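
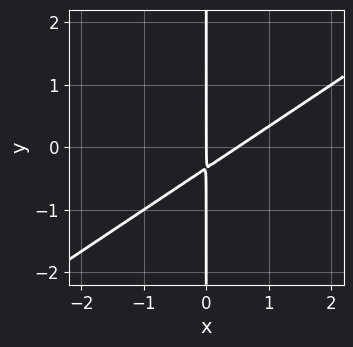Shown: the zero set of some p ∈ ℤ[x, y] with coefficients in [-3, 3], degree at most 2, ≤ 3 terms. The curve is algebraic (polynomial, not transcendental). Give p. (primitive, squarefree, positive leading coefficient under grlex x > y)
2*x^2 - 3*x*y - x

First, deg p = 2. No degree-1 curve has this shape.
Then, from the visible intercepts: it meets the x-axis at x = 0 (among the integer gridlines); every point of the y-axis in the box is on the curve.
Finally, assembling these constraints gives the stated polynomial.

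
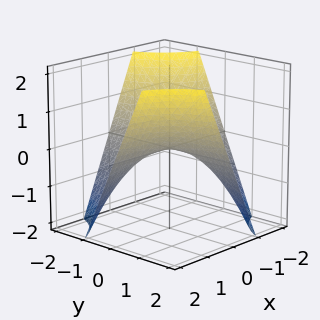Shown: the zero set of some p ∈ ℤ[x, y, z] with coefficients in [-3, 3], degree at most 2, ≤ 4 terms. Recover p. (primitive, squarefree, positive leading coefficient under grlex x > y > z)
x*y - z

1. deg p = 2. A saddle surface; a quadric.
2. From the axis intercepts and sections: the visible x-axis segment lies entirely on the surface; it meets the z-axis at z = 0 (among the integer gridlines); the visible y-axis segment lies entirely on the surface.
3. Matching integer coefficients to the picture gives p.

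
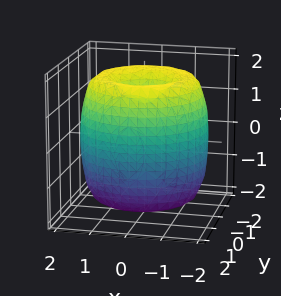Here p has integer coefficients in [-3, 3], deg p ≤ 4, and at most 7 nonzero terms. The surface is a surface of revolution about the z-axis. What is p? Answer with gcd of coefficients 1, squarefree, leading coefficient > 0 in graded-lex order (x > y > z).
(a) The degree is 4 — no degree-3 surface has this shape.
(b) Symmetry: the z-axis is an axis of rotation, so x and y enter only as x² + y².
(c) Checking where it meets the axes: the z-axis gridline crossings are at z ∈ {-1, 1}; a circular section at z = -1 has radius between 1 and 2.
(d) Matching integer coefficients to the picture gives p.

x^4 + 2*x^2*y^2 + y^4 - 3*x^2 - 3*y^2 + z^2 - 1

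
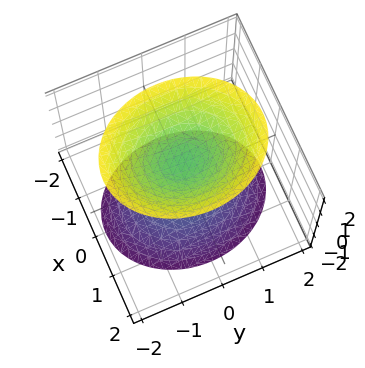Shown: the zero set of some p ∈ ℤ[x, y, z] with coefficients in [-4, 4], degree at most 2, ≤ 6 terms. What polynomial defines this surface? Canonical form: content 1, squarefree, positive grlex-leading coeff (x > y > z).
First, there are 2 components.
Next, degree: two sheets facing apart; a quadric, so deg p = 2.
Then, symmetries: mirror symmetry z ↦ −z ⇒ only even powers of z; the y ↦ −y reflection is a symmetry, so y appears only in even powers; it's symmetric under x → −x, forcing even powers of x.
Next, observable constraints: it misses every integer gridline on the x-axis; it misses every integer gridline on the y-axis; the z-axis gridline crossings are at z ∈ {-1, 1}.
Finally, these observations pin down the coefficients.

3*x^2 + 2*y^2 - 2*z^2 + 2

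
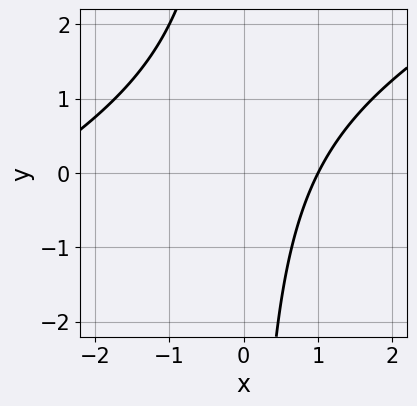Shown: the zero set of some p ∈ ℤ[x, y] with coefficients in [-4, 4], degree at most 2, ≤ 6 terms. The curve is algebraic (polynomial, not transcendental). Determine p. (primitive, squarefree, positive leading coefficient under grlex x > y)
x^2 - 2*x*y + 2*x - 3

Degree: the shape is more complex than any degree-1 curve, so deg p = 2.
From the axis intercepts and sections: it misses every integer gridline on the y-axis; one x-axis crossing is at x = 1.
The integer polynomial consistent with all of this is the stated p.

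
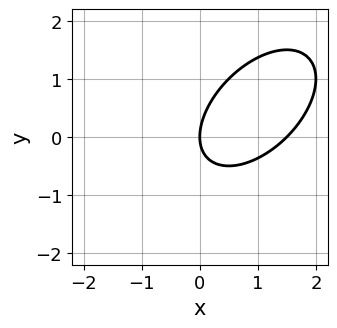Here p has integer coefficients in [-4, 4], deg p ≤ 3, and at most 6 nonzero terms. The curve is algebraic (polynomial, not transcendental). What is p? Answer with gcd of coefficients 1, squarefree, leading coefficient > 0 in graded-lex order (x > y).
(a) The degree is 2 — no degree-1 curve has this shape.
(b) Reading off the gridlines: it crosses the x-axis at the gridline x = 0; it crosses the y-axis at the gridline y = 0.
(c) Together with the visible shape, these determine p as stated.

2*x^2 - 2*x*y + 2*y^2 - 3*x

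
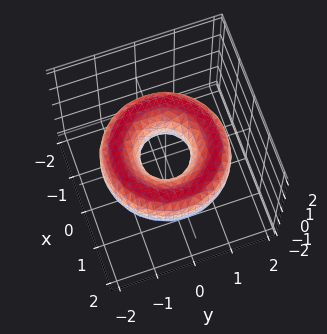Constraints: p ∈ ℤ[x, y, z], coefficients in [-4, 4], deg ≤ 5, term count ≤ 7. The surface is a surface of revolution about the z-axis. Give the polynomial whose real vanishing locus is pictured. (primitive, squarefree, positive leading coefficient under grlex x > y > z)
(a) The degree is 4 — a generic line meets the surface in up to 4 points.
(b) Symmetries: rotational symmetry about the z-axis ⇒ p depends on x, y only through x² + y².
(c) From the visible intercepts: a circular section at z = 0 has radius between 0 and 1; no z-intercept at any integer in the box.
(d) The integer polynomial consistent with all of this is the stated p.

x^4 + 2*x^2*y^2 + y^4 - 3*x^2 - 3*y^2 + 3*z^2 + 1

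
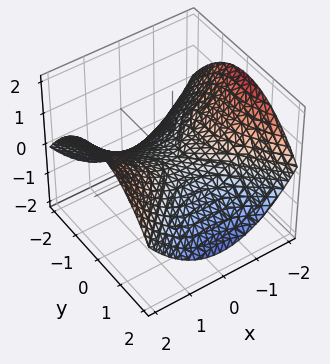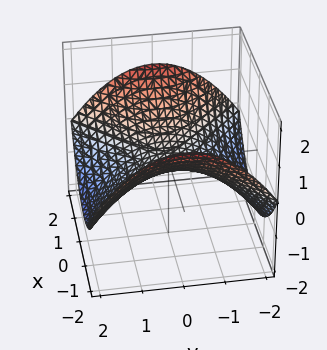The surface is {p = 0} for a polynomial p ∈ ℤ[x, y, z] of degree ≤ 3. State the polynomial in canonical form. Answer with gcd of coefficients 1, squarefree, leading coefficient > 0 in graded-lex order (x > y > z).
The degree is 2 — a saddle surface; a quadric.
Symmetries: the x ↦ −x reflection is a symmetry, so x appears only in even powers; the y ↦ −y reflection is a symmetry, so y appears only in even powers.
Against the integer gridlines: it meets the y-axis at y = 0 (among the integer gridlines); it crosses the x-axis at the gridline x = 0; it meets the z-axis at z = 0 (among the integer gridlines).
The integer polynomial consistent with all of this is the stated p.

x^2 - y^2 - 3*z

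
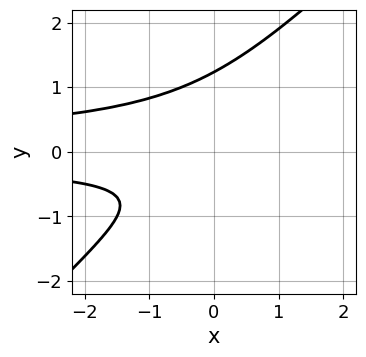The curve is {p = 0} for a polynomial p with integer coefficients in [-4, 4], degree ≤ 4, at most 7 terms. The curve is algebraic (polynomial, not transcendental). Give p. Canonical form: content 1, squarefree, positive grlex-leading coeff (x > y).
2*x*y^2 - 2*y^3 + y^2 + y + 1

1. The degree is 3 — a generic line meets the curve in up to 3 points.
2. From the visible intercepts: no x-intercept at any integer in the box.
3. These observations pin down the coefficients.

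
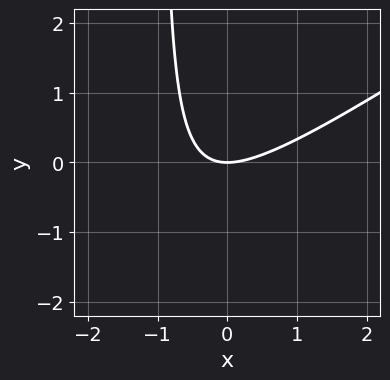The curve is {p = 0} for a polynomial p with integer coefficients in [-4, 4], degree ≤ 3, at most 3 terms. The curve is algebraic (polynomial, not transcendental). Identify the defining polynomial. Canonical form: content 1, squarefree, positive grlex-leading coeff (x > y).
(a) deg p = 2.
(b) From the visible intercepts: one y-axis crossing is at y = 0; one x-axis crossing is at x = 0.
(c) These observations pin down the coefficients.

2*x^2 - 3*x*y - 3*y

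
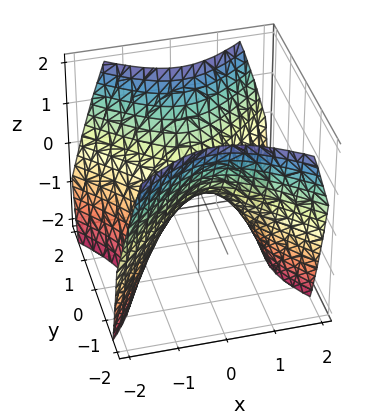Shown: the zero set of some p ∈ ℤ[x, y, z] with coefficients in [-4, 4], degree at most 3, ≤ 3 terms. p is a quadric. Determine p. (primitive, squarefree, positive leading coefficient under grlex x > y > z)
(a) deg p = 2. A hyperbolic paraboloid; a quadric.
(b) Symmetries: the y ↦ −y reflection is a symmetry, so y appears only in even powers; it's symmetric under x → −x, forcing even powers of x.
(c) Observable constraints: it crosses the x-axis at the gridline x = 0; it meets the y-axis at y = 0 (among the integer gridlines).
(d) These observations pin down the coefficients.

x^2 - y^2 + z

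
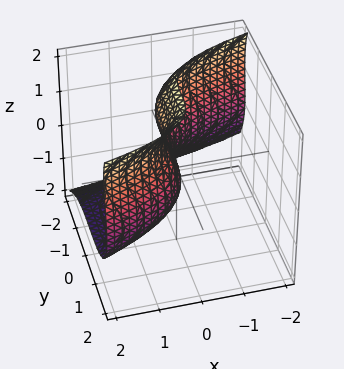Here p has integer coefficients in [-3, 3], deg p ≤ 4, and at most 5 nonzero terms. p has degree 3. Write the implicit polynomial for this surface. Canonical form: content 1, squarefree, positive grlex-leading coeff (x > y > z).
y^3 - z^3 + 2*z^2 - 3*x

The degree is 3 — no degree-2 surface has this shape.
From the axis intercepts and sections: the z-axis gridline crossings are at z ∈ {0, 2}; one x-axis crossing is at x = 0; it crosses the y-axis at the gridline y = 0.
Assembling these constraints gives the stated polynomial.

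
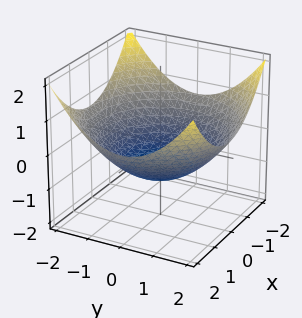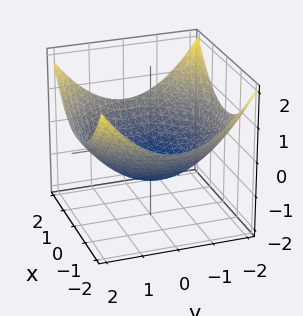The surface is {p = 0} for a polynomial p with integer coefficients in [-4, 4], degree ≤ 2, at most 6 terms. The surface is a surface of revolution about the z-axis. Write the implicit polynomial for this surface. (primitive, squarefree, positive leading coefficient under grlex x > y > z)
x^2 + y^2 - 3*z - 3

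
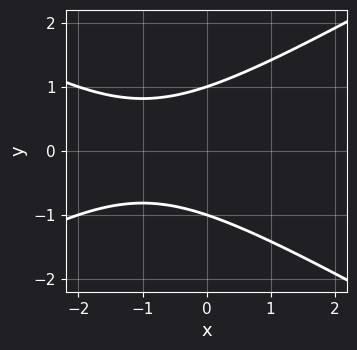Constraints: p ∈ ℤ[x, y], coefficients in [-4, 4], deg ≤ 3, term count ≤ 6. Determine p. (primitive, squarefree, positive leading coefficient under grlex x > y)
x^2 - 3*y^2 + 2*x + 3

1. The degree is 2 — the shape is more complex than any degree-1 curve.
2. Symmetries: mirror symmetry y ↦ −y ⇒ only even powers of y.
3. From the visible intercepts: the y-axis gridline crossings are at y ∈ {-1, 1}; no x-intercept at any integer in the box.
4. Fitting integer coefficients to these (and the overall shape) gives p.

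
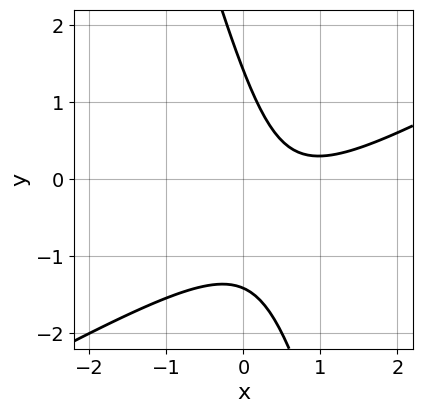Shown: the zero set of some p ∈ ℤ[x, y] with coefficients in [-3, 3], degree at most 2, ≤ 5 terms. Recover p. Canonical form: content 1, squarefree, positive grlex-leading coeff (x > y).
First, deg p = 2.
Then, checking where it meets the axes: the curve avoids every integer x-axis point in the box.
Finally, the integer polynomial consistent with all of this is the stated p.

2*x^2 - 3*x*y - y^2 - 3*x + 2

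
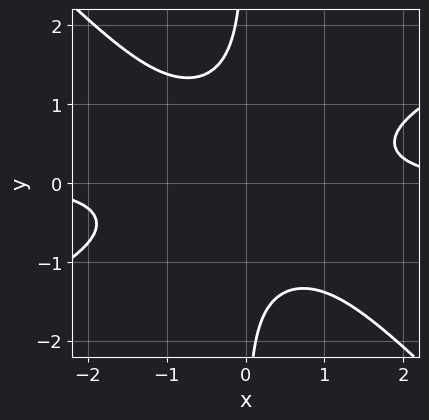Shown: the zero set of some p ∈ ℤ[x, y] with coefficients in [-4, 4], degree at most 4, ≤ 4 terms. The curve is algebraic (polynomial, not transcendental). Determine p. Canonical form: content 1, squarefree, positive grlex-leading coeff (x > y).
x^3*y - x^2*y^2 - 2*x*y^3 - 2

First, the degree is 4 — a generic line meets the curve in up to 4 points.
Then, reading off the gridlines: no y-intercept at any integer in the box; the curve avoids every integer x-axis point in the box.
Finally, the integer polynomial consistent with all of this is the stated p.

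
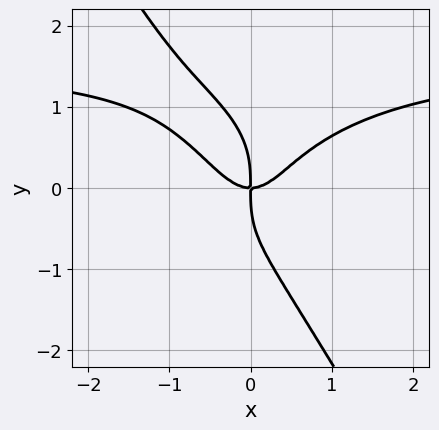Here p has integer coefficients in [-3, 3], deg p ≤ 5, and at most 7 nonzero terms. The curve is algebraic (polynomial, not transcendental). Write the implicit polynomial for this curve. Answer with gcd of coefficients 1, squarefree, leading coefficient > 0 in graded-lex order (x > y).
1. deg p = 4. A generic line meets the curve in up to 4 points.
2. From the axis intercepts and sections: it crosses the x-axis at the gridline x = 0; it meets the y-axis at y = 0 (among the integer gridlines).
3. Assembling these constraints gives the stated polynomial.

2*x^3*y + x*y^3 + y^4 - 3*x^3 + 2*x*y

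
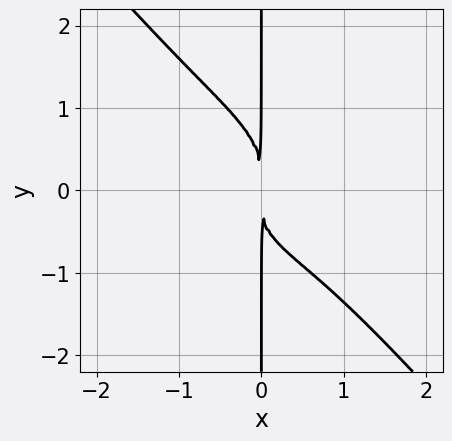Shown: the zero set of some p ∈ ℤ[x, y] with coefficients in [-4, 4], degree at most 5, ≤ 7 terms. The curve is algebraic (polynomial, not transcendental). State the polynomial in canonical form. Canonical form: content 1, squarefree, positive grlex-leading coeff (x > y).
2*x^4 - x^3*y + 2*x*y^3 + x^2*y + 3*x^2

(a) The degree is 4 — a generic line meets the curve in up to 4 points.
(b) Checking where it meets the axes: the visible y-axis segment lies entirely on the curve.
(c) These observations pin down the coefficients.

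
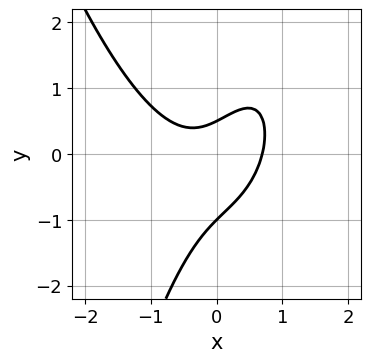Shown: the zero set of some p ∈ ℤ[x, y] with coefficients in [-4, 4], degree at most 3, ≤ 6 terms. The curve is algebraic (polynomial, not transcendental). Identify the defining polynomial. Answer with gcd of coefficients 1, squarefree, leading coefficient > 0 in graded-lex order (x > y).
3*x^3 - 3*x*y + 2*y^2 + y - 1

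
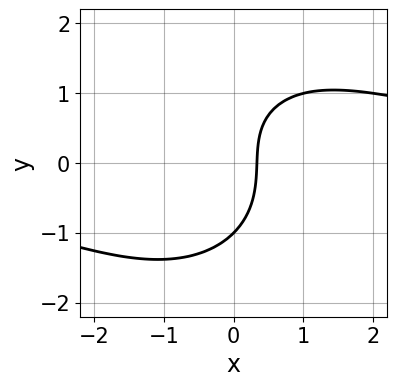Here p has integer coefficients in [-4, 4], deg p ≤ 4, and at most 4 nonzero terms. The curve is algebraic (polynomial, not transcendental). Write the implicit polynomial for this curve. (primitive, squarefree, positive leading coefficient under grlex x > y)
(a) Degree: the shape is more complex than any degree-2 curve, so deg p = 3.
(b) From the axis intercepts and sections: it meets the y-axis at y = -1 (among the integer gridlines).
(c) Together with the visible shape, these determine p as stated.

x^2*y + y^3 - 3*x + 1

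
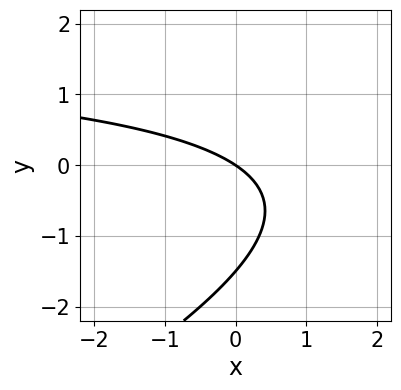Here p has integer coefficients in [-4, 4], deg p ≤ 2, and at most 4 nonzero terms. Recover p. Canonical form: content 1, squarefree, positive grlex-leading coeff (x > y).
(a) The degree is 2 — the shape is more complex than any degree-1 curve.
(b) Checking where it meets the axes: it meets the x-axis at x = 0 (among the integer gridlines); it crosses the y-axis at the gridline y = 0.
(c) Solving for integer coefficients yields p as stated.

x*y - 2*y^2 - 2*x - 3*y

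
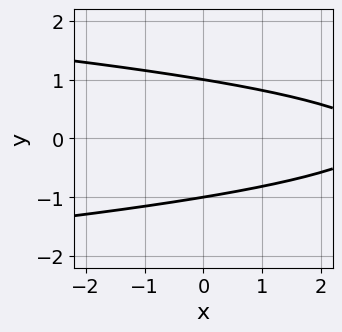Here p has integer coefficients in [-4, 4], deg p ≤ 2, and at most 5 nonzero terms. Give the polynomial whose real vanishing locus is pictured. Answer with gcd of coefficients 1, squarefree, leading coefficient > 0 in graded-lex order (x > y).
1. Degree: a generic line meets the curve in up to 2 points, so deg p = 2.
2. Symmetries: mirror symmetry y ↦ −y ⇒ only even powers of y.
3. Observable constraints: among the integer gridlines, it crosses the y-axis at y ∈ {-1, 1}; the curve avoids every integer x-axis point in the box.
4. Fitting integer coefficients to these (and the overall shape) gives p.

3*y^2 + x - 3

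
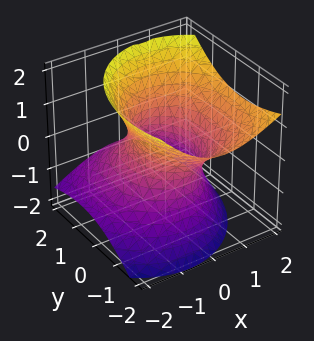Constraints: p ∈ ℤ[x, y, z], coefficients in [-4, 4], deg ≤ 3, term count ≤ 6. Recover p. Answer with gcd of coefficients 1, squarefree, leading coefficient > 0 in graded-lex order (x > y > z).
Degree: a generic line meets the surface in up to 2 points, so deg p = 2.
Reading off the gridlines: among the integer gridlines, it crosses the x-axis at x ∈ {-1, 1}; the surface avoids every integer z-axis point in the box.
Together with the visible shape, these determine p as stated.

3*x^2 - 2*x*z + 2*y^2 + 2*y*z - 3*z^2 - 3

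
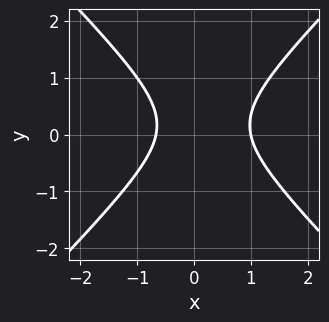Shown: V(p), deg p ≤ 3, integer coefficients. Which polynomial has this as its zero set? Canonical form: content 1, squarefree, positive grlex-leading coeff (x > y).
The degree is 2 — the shape is more complex than any degree-1 curve.
Observable constraints: it meets the x-axis at x = 1 (among the integer gridlines); the curve avoids every integer y-axis point in the box.
Matching integer coefficients to the picture gives p.

3*x^2 - 3*y^2 - x + y - 2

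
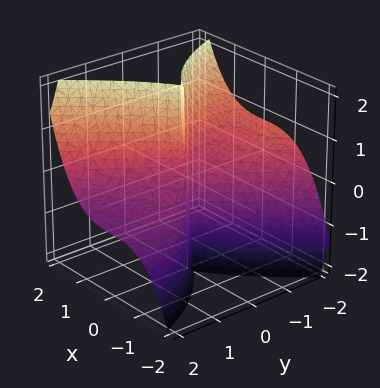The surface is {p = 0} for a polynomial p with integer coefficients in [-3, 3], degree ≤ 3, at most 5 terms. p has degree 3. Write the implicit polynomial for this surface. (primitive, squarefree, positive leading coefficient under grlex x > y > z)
3*x^3 - y^3 - 3*y^2*z

First, the degree is 3 — no degree-2 surface has this shape.
Next, observable constraints: one x-axis crossing is at x = 0; every point of the z-axis in the box is on the surface.
Finally, solving for integer coefficients yields p as stated.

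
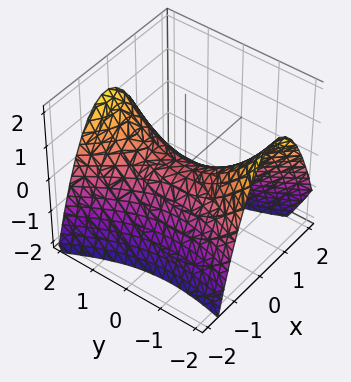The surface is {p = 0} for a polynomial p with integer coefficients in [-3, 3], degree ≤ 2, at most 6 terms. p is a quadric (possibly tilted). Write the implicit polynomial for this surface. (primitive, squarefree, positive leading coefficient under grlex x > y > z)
First, degree: a generic line meets the surface in up to 2 points, so deg p = 2.
Next, observable constraints: one z-axis crossing is at z = 0; it meets the x-axis at x = 0 (among the integer gridlines).
Finally, these observations pin down the coefficients.

3*x^2 + x*y - y^2 + 3*z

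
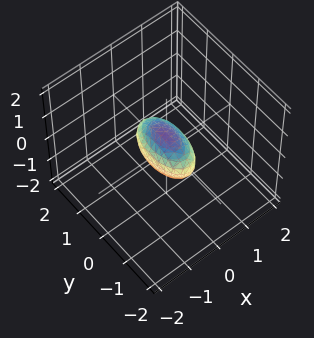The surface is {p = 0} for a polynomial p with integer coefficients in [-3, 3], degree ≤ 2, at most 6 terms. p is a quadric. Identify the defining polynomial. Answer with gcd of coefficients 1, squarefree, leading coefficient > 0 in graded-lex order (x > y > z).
3*x^2 + y^2 + 2*z^2 - 1

First, deg p = 2.
Next, symmetries: mirror symmetry y ↦ −y ⇒ only even powers of y; it's symmetric under z → −z, forcing even powers of z; it's symmetric under x → −x, forcing even powers of x.
Then, observable constraints: the y-axis gridline crossings are at y ∈ {-1, 1}.
Finally, putting this together gives p.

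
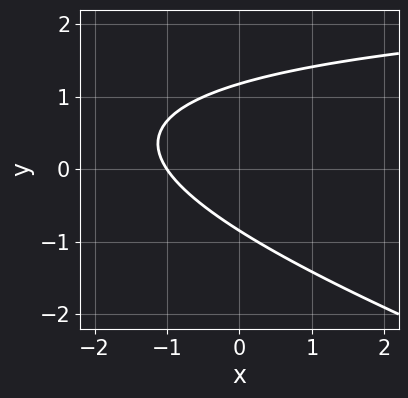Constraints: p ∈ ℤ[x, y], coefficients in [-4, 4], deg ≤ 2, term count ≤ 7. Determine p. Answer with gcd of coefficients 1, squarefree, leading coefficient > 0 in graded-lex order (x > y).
deg p = 2. No degree-1 curve has this shape.
From the axis intercepts and sections: it crosses the x-axis at the gridline x = -1.
The integer polynomial consistent with all of this is the stated p.

x*y + 3*y^2 - 3*x - y - 3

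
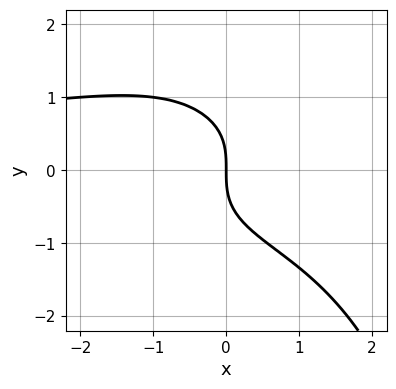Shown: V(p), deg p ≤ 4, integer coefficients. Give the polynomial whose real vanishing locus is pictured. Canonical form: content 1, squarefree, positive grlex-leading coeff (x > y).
1. deg p = 4. A generic line meets the curve in up to 4 points.
2. Observable constraints: it crosses the y-axis at the gridline y = 0; it meets the x-axis at x = 0 (among the integer gridlines).
3. The integer polynomial consistent with all of this is the stated p.

x^2*y^2 + 2*y^3 + 3*x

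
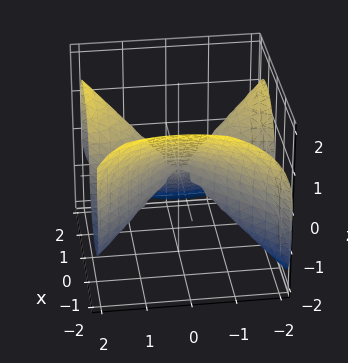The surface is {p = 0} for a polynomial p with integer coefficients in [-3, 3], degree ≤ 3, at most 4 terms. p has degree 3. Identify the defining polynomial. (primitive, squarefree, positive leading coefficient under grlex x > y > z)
3*x^3 - 3*x*y^2 - y*z^2 + 3*z^3

1. Degree: the shape is more complex than any degree-2 surface, so deg p = 3.
2. Checking where it meets the axes: the visible y-axis segment lies entirely on the surface; one z-axis crossing is at z = 0; one x-axis crossing is at x = 0.
3. Solving for integer coefficients yields p as stated.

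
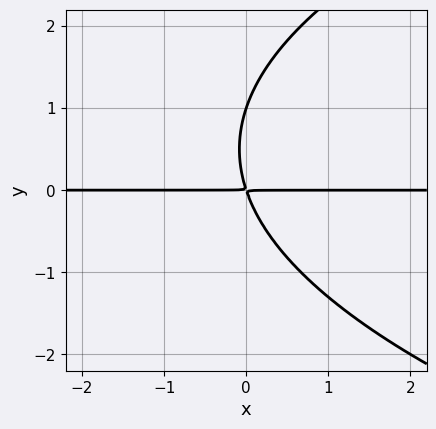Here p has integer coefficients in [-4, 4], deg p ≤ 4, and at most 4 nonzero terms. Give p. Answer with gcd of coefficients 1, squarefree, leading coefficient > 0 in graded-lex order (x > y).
y^3 - 3*x*y - y^2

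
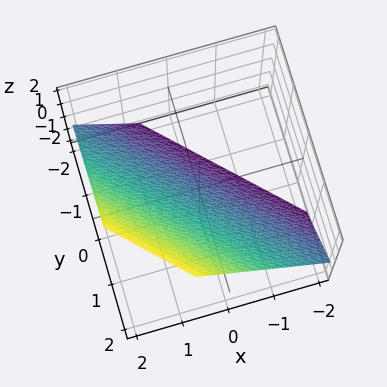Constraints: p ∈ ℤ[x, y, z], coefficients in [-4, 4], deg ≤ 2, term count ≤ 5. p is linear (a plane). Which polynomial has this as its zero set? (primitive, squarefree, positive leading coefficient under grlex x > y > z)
Degree: every cross-section is a straight line — this is a plane, so deg p = 1.
The integer polynomial consistent with all of this is the stated p.

3*x + 3*y - 3*z - 2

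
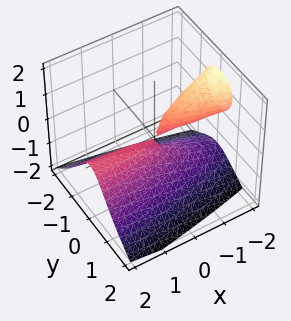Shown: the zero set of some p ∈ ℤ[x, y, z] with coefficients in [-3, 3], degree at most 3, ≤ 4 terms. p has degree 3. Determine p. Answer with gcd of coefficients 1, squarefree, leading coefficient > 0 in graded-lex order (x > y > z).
z^3 + x*z + 3*y^2

First, there are 2 components. Treating them together as one polynomial.
Then, deg p = 3. A generic line meets the surface in up to 3 points.
Then, from the axis intercepts and sections: it meets the y-axis at y = 0 (among the integer gridlines); it meets the z-axis at z = 0 (among the integer gridlines); every point of the x-axis in the box is on the surface.
Finally, assembling these constraints gives the stated polynomial.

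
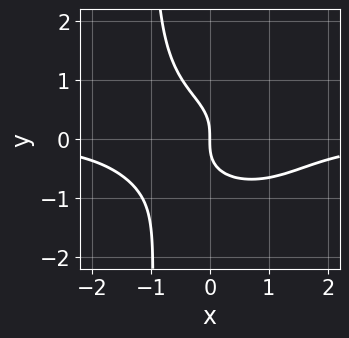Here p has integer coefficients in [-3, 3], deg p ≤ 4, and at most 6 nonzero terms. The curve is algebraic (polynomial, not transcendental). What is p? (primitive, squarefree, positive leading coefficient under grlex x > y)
2*x^3*y + 3*x*y^3 + 3*y^3 + 3*x

The degree is 4 — a generic line meets the curve in up to 4 points.
From the visible intercepts: one y-axis crossing is at y = 0; one x-axis crossing is at x = 0.
Together with the visible shape, these determine p as stated.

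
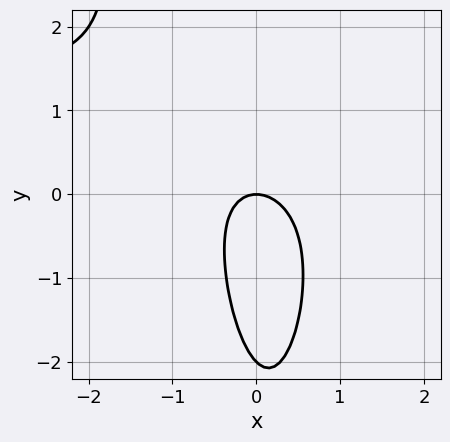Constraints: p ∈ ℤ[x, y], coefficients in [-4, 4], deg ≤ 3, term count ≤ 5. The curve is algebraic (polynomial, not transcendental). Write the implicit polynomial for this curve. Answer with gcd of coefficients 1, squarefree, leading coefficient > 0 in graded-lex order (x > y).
1. deg p = 3. The shape is more complex than any degree-2 curve.
2. From the axis intercepts and sections: it meets the x-axis at x = 0 (among the integer gridlines); the y-axis gridline crossings are at y ∈ {-2, 0}.
3. Solving for integer coefficients yields p as stated.

2*x^2*y - 3*x^2 - x*y - y^2 - 2*y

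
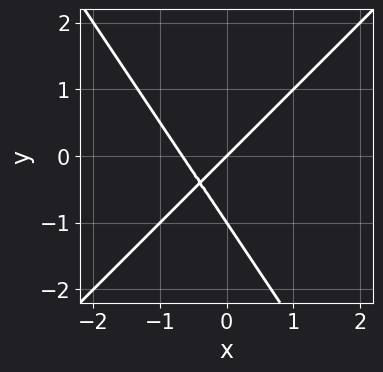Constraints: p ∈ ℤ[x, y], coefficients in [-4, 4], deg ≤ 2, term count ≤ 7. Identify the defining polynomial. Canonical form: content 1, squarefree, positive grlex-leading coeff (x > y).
3*x^2 - x*y - 2*y^2 + 2*x - 2*y

1. Degree: the shape is more complex than any degree-1 curve, so deg p = 2.
2. Reading off the gridlines: it crosses the x-axis at the gridline x = 0; among the integer gridlines, it crosses the y-axis at y ∈ {-1, 0}.
3. These observations pin down the coefficients.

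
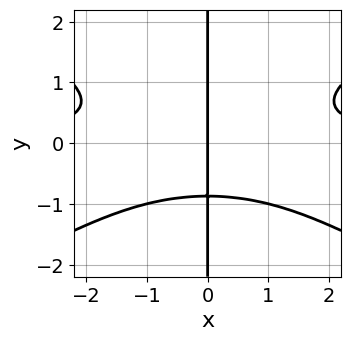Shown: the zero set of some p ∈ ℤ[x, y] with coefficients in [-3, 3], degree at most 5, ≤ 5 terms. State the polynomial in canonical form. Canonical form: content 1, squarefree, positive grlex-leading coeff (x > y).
x^3*y - 3*x*y^3 - 2*x

First, deg p = 4.
Next, from the axis intercepts and sections: every point of the y-axis in the box is on the curve; one x-axis crossing is at x = 0.
Finally, assembling these constraints gives the stated polynomial.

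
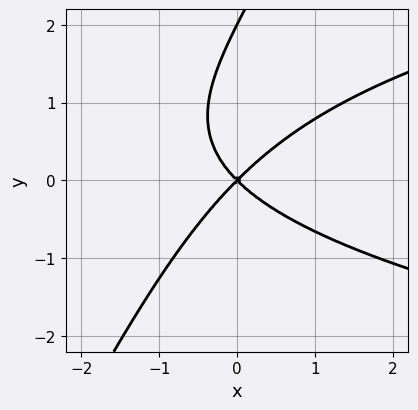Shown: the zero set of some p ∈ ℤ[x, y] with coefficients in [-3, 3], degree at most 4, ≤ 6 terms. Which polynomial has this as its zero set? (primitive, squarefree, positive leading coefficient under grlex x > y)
1. Degree: no degree-2 curve has this shape, so deg p = 3.
2. Against the integer gridlines: among the integer gridlines, it crosses the y-axis at y ∈ {0, 2}; it meets the x-axis at x = 0 (among the integer gridlines).
3. Fitting integer coefficients to these (and the overall shape) gives p.

2*x*y^2 - y^3 - 2*x^2 + 2*y^2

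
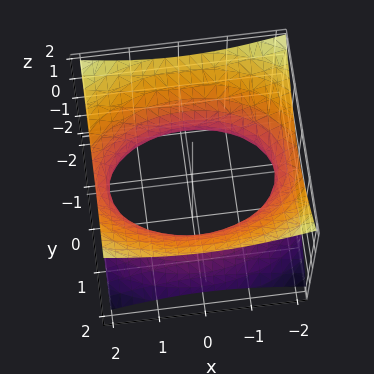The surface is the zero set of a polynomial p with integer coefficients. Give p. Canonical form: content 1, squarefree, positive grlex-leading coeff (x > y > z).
x^2 + 2*y^2 - 3*z^2 - 3

The degree is 2 — an hourglass — one-sheet hyperboloid; a quadric.
Symmetries: the y ↦ −y reflection is a symmetry, so y appears only in even powers; the x ↦ −x reflection is a symmetry, so x appears only in even powers; the z ↦ −z reflection is a symmetry, so z appears only in even powers.
From the visible intercepts: it misses every integer gridline on the z-axis.
These observations pin down the coefficients.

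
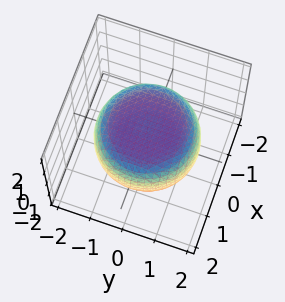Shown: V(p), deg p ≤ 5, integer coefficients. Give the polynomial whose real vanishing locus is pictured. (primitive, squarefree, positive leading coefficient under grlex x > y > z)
1. The degree is 4 — the shape is more complex than any degree-3 surface.
2. Symmetries: every cross-section ⟂ z is a circle, so x, y appear only via x² + y².
3. Against the integer gridlines: the z-axis gridline crossings are at z ∈ {-1, 1}; a circular section at z = 0 has radius between 1 and 2.
4. Matching integer coefficients to the picture gives p.

x^4 + 2*x^2*y^2 + y^4 - x^2 - y^2 + 3*z^2 - 3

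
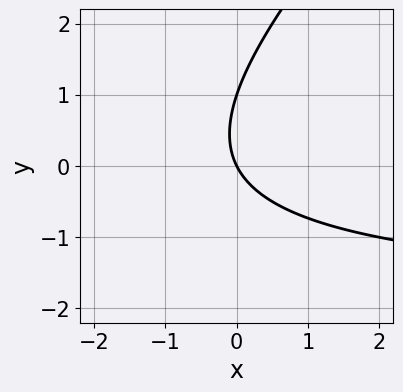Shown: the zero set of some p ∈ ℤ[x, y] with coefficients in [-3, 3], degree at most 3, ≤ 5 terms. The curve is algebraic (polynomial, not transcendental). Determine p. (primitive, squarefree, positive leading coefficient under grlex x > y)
First, the degree is 2 — a generic line meets the curve in up to 2 points.
Next, checking where it meets the axes: among the integer gridlines, it crosses the y-axis at y ∈ {0, 1}; it meets the x-axis at x = 0 (among the integer gridlines).
Finally, solving for integer coefficients yields p as stated.

x*y - y^2 + 2*x + y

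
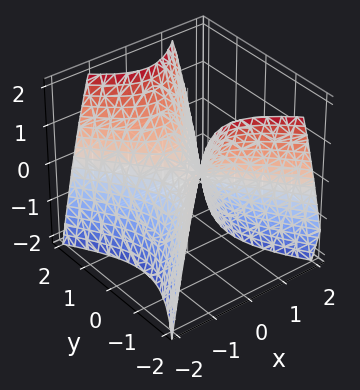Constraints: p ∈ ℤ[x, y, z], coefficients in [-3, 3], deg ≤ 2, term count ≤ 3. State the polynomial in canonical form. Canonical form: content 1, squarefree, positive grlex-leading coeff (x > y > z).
3*x^2 - 2*y^2 + 2*z

1. The degree is 2 — a hyperbolic paraboloid; a quadric.
2. Symmetries: mirror symmetry x ↦ −x ⇒ only even powers of x; it's symmetric under y → −y, forcing even powers of y.
3. From the axis intercepts and sections: it meets the z-axis at z = 0 (among the integer gridlines); it crosses the y-axis at the gridline y = 0; one x-axis crossing is at x = 0.
4. Together with the visible shape, these determine p as stated.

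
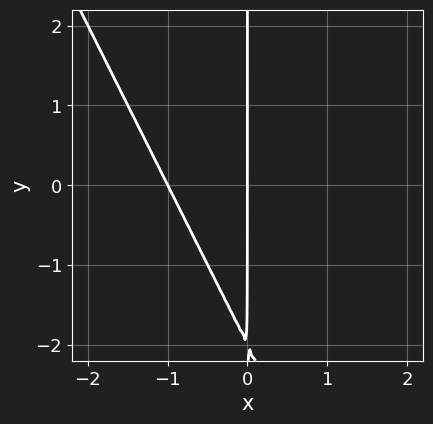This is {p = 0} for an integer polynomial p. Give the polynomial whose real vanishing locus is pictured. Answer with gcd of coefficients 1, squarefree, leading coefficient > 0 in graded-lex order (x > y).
2*x^2 + x*y + 2*x

1. deg p = 2. No degree-1 curve has this shape.
2. Observable constraints: among the integer gridlines, it crosses the x-axis at x ∈ {-1, 0}; every point of the y-axis in the box is on the curve.
3. Putting this together gives p.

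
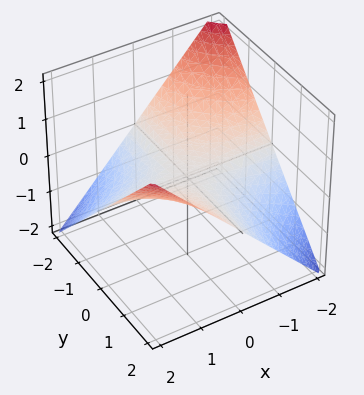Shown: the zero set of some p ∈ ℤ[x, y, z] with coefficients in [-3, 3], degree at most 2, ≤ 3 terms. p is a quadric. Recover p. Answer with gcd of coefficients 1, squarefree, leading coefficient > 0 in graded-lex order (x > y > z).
(a) The degree is 2 — a hyperbolic paraboloid; a quadric.
(b) Reading off the gridlines: every point of the x-axis in the box is on the surface; every point of the y-axis in the box is on the surface; one z-axis crossing is at z = 0.
(c) Solving for integer coefficients yields p as stated.

x*y - 2*z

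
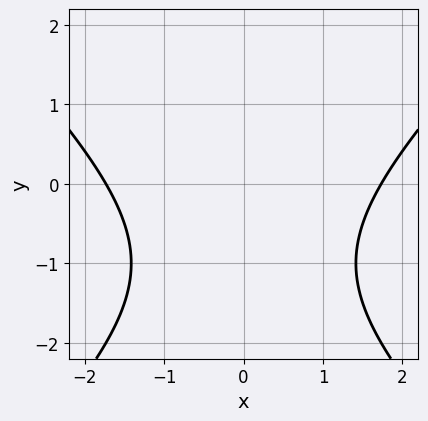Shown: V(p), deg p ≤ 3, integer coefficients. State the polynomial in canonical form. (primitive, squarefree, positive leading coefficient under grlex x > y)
x^2 - y^2 - 2*y - 3

(a) deg p = 2. The shape is more complex than any degree-1 curve.
(b) Symmetries: it's symmetric under x → −x, forcing even powers of x.
(c) Against the integer gridlines: no y-intercept at any integer in the box.
(d) These observations pin down the coefficients.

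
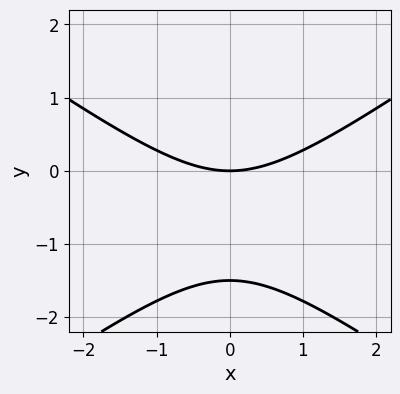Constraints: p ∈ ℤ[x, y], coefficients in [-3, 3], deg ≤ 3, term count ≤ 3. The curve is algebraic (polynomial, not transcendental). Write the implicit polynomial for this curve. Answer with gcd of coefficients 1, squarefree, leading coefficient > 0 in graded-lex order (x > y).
1. deg p = 2. A generic line meets the curve in up to 2 points.
2. Symmetries: the x ↦ −x reflection is a symmetry, so x appears only in even powers.
3. Checking where it meets the axes: one x-axis crossing is at x = 0; one y-axis crossing is at y = 0.
4. Together with the visible shape, these determine p as stated.

x^2 - 2*y^2 - 3*y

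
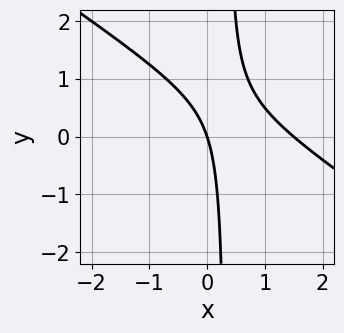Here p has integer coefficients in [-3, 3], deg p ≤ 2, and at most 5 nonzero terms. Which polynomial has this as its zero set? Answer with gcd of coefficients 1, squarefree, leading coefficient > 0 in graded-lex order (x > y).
(a) Degree: a generic line meets the curve in up to 2 points, so deg p = 2.
(b) From the axis intercepts and sections: it crosses the x-axis at the gridline x = 0; it crosses the y-axis at the gridline y = 0.
(c) Solving for integer coefficients yields p as stated.

2*x^2 + 3*x*y - 3*x - y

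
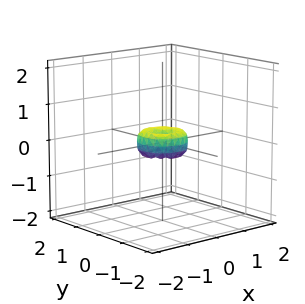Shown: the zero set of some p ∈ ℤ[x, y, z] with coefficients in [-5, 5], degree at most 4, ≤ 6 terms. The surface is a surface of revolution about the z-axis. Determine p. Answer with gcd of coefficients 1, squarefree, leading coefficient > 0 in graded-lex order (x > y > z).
2*x^4 + 4*x^2*y^2 + 2*y^4 - x^2 - y^2 + z^2

(a) Degree: a generic line meets the surface in up to 4 points, so deg p = 4.
(b) Symmetries: every cross-section ⟂ z is a circle, so x, y appear only via x² + y².
(c) Observable constraints: it meets the z-axis at z = 0 (among the integer gridlines); a circular section at z = 0 has radius between 0 and 1; it crosses the y-axis at the gridline y = 0; one x-axis crossing is at x = 0.
(d) These observations pin down the coefficients.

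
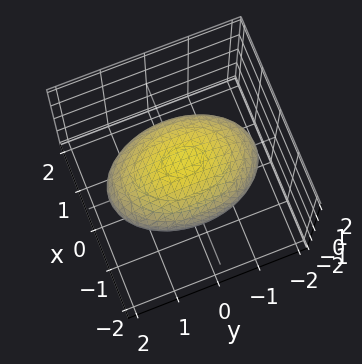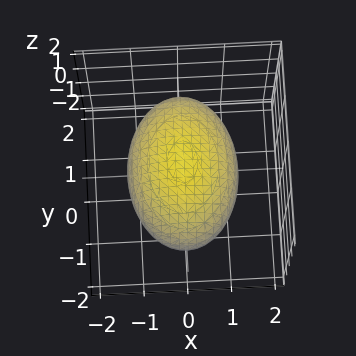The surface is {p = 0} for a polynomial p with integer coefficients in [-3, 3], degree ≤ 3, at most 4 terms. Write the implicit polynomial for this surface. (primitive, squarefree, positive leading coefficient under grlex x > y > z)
(a) deg p = 2. A closed, bounded, convex surface; a quadric.
(b) Symmetries: the x ↦ −x reflection is a symmetry, so x appears only in even powers; the y ↦ −y reflection is a symmetry, so y appears only in even powers; the z ↦ −z reflection is a symmetry, so z appears only in even powers.
(c) Observable constraints: the z-axis gridline crossings are at z ∈ {-1, 1}.
(d) These observations pin down the coefficients.

2*x^2 + y^2 + 3*z^2 - 3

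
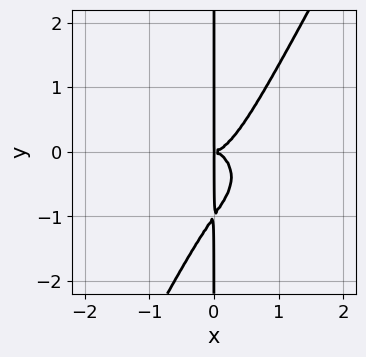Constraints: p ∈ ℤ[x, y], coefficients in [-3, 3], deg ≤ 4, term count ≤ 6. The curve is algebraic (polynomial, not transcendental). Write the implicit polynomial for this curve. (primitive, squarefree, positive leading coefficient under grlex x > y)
3*x^4 + 3*x^2*y^2 - 2*x*y^3 - 2*x*y^2

1. The degree is 4 — the shape is more complex than any degree-3 curve.
2. Observable constraints: the visible y-axis segment lies entirely on the curve.
3. Together with the visible shape, these determine p as stated.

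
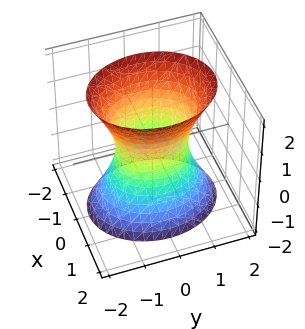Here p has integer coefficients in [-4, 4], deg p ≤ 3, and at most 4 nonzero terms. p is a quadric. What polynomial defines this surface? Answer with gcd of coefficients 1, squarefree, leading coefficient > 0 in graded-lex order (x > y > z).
3*x^2 + 2*y^2 - z^2 - 2

1. deg p = 2. An hourglass — one-sheet hyperboloid; a quadric.
2. Symmetries: mirror symmetry z ↦ −z ⇒ only even powers of z; the y ↦ −y reflection is a symmetry, so y appears only in even powers; it's symmetric under x → −x, forcing even powers of x.
3. From the axis intercepts and sections: no z-intercept at any integer in the box; the y-axis gridline crossings are at y ∈ {-1, 1}.
4. The integer polynomial consistent with all of this is the stated p.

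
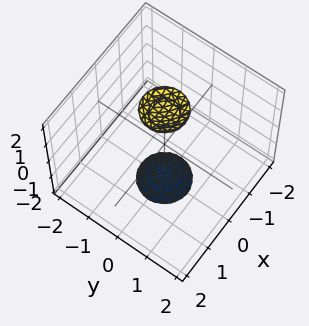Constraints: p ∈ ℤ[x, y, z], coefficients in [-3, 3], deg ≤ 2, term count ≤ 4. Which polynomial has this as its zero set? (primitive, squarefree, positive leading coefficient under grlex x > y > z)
3*x^2 + 3*y^2 - z^2 + 3

1. The picture has 2 separate pieces. Treating them together as one polynomial.
2. Degree: two sheets facing apart; a quadric, so deg p = 2.
3. Symmetries: it's symmetric under z → −z, forcing even powers of z; the z-axis is an axis of rotation, so x and y enter only as x² + y².
4. From the visible intercepts: it misses every integer gridline on the y-axis; it misses every integer gridline on the x-axis.
5. Matching integer coefficients to the picture gives p.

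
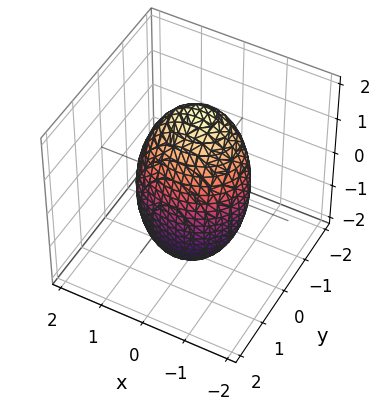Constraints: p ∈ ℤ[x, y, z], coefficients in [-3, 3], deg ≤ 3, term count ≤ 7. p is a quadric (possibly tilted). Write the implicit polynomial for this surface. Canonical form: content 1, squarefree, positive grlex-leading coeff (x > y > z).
(a) deg p = 2. No degree-1 surface has this shape.
(b) Reading off the gridlines: the y-axis gridline crossings are at y ∈ {-1, 1}.
(c) These observations pin down the coefficients.

2*x^2 + 3*y^2 + y*z + z^2 - 3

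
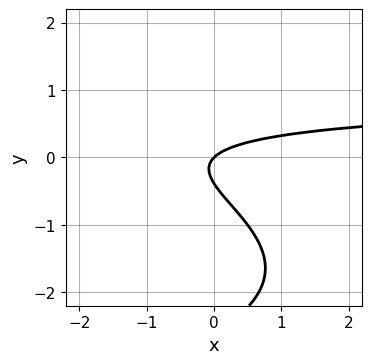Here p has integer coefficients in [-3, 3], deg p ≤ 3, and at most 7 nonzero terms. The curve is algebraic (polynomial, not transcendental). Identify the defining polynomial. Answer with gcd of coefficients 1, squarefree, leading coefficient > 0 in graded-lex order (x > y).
y^3 + x*y + 3*y^2 - x + y

1. The degree is 3 — a generic line meets the curve in up to 3 points.
2. Observable constraints: one x-axis crossing is at x = 0; one y-axis crossing is at y = 0.
3. Assembling these constraints gives the stated polynomial.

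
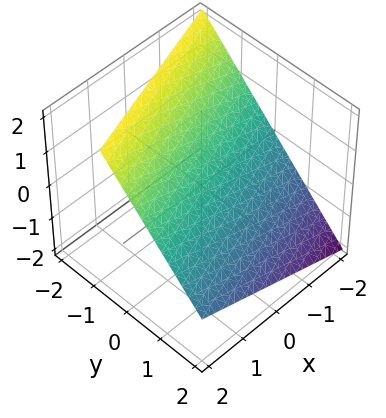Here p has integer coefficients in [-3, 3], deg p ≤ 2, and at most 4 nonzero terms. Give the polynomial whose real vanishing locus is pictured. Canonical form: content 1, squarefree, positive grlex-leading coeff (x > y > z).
x - 3*y - 3*z + 2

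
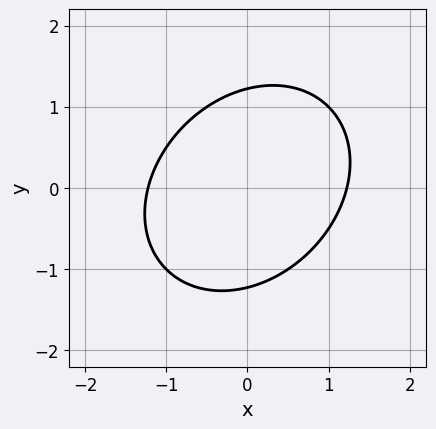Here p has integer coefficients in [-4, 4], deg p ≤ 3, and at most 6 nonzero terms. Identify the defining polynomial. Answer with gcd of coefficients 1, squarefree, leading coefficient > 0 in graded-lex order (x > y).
2*x^2 - x*y + 2*y^2 - 3

(a) deg p = 2. No degree-1 curve has this shape.
(b) Solving for integer coefficients yields p as stated.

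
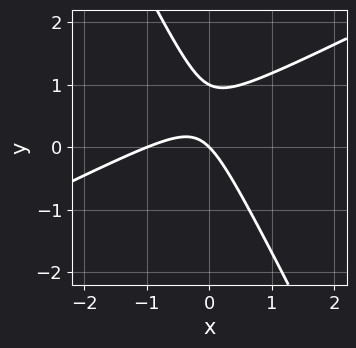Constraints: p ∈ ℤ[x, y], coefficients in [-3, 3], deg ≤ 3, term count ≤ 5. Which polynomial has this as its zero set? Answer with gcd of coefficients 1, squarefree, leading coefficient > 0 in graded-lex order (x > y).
2*x^2 - 3*x*y - 2*y^2 + 2*x + 2*y

1. The degree is 2 — a generic line meets the curve in up to 2 points.
2. Reading off the gridlines: the y-axis gridline crossings are at y ∈ {0, 1}; among the integer gridlines, it crosses the x-axis at x ∈ {-1, 0}.
3. Putting this together gives p.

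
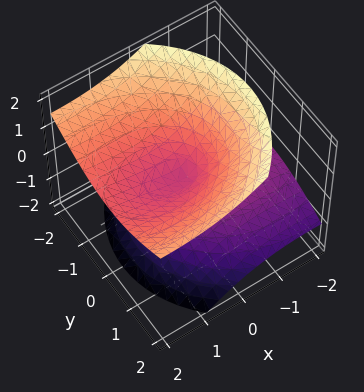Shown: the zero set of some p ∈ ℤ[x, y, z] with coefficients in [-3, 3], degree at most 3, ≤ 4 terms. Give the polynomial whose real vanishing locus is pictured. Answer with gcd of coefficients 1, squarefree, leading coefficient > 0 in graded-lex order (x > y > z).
x^2 - 3*x*z + 2*y^2 - 3*z^2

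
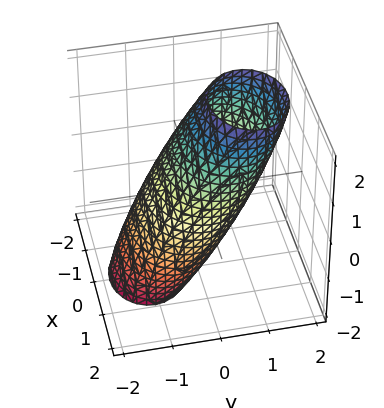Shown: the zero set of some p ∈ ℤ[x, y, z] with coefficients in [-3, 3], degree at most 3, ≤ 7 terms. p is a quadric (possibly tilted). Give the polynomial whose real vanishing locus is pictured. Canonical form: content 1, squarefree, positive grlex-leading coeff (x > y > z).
Degree: the shape is more complex than any degree-1 surface, so deg p = 2.
Against the integer gridlines: among the integer gridlines, it crosses the y-axis at y ∈ {-1, 1}.
Putting this together gives p.

2*x^2 + 3*y^2 - 3*y*z + z^2 - 3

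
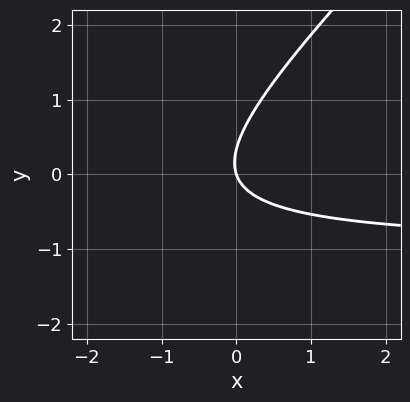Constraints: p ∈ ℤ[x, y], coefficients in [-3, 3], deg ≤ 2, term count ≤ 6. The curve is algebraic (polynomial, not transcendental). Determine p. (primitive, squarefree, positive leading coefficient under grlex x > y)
3*x*y - 3*y^2 + 3*x + y

Degree: no degree-1 curve has this shape, so deg p = 2.
Observable constraints: it crosses the y-axis at the gridline y = 0; one x-axis crossing is at x = 0.
Solving for integer coefficients yields p as stated.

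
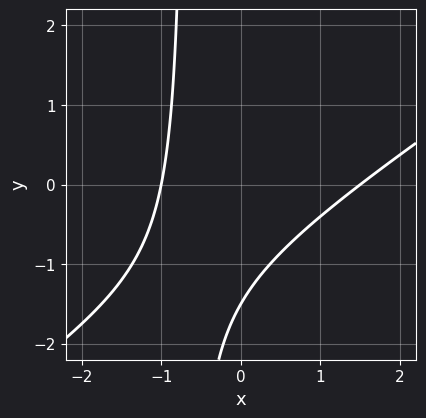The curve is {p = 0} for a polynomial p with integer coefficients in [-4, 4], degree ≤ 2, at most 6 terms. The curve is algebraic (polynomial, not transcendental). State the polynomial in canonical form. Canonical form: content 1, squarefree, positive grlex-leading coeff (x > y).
2*x^2 - 3*x*y - x - 2*y - 3

deg p = 2.
Against the integer gridlines: it crosses the x-axis at the gridline x = -1.
Together with the visible shape, these determine p as stated.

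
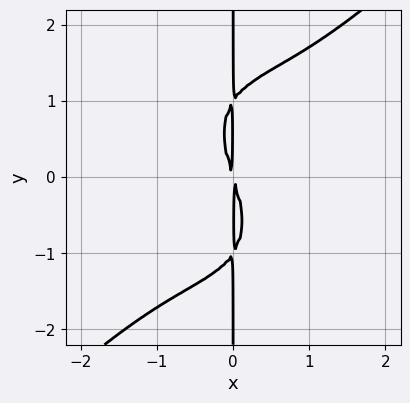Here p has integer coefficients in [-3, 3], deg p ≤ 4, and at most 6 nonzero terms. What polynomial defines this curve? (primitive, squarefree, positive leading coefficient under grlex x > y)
2*x^4 - x^3*y - x*y^3 + 3*x^2 + x*y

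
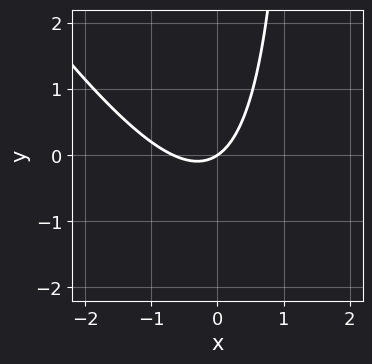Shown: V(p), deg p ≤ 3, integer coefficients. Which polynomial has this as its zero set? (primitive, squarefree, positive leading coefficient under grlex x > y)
3*x^2 + 2*x*y + 2*x - 3*y

Degree: no degree-1 curve has this shape, so deg p = 2.
Checking where it meets the axes: one y-axis crossing is at y = 0; it meets the x-axis at x = 0 (among the integer gridlines).
Together with the visible shape, these determine p as stated.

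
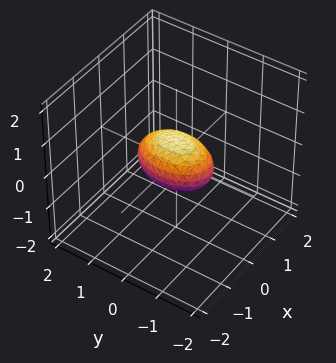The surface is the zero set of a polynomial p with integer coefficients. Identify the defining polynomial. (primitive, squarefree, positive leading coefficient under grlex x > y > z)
(a) The degree is 2 — bounded and convex; a quadric.
(b) Symmetries: it's symmetric under z → −z, forcing even powers of z; it's symmetric under y → −y, forcing even powers of y; the x ↦ −x reflection is a symmetry, so x appears only in even powers.
(c) Checking where it meets the axes: the y-axis gridline crossings are at y ∈ {-1, 1}.
(d) Matching integer coefficients to the picture gives p.

2*x^2 + y^2 + 2*z^2 - 1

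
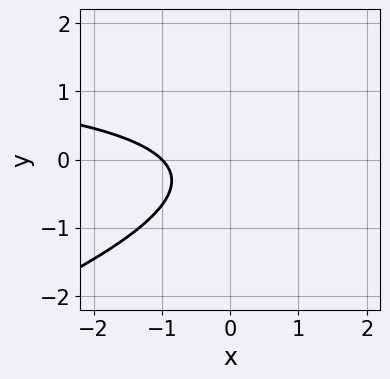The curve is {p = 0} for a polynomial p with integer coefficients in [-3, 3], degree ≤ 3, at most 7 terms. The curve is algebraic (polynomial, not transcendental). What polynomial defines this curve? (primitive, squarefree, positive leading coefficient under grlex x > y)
First, the degree is 2 — a generic line meets the curve in up to 2 points.
Next, from the visible intercepts: it meets the x-axis at x = -1 (among the integer gridlines); the curve avoids every integer y-axis point in the box.
Finally, together with the visible shape, these determine p as stated.

x*y - 3*y^2 - 2*x - y - 2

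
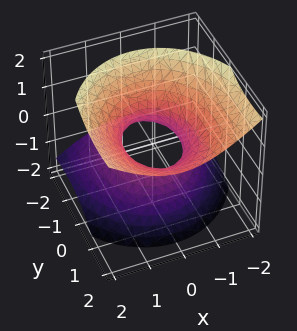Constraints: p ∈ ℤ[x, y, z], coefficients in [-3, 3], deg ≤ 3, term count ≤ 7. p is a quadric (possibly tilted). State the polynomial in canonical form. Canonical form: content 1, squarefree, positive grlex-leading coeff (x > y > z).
3*x^2 + 2*y^2 - 3*y*z - 3*z^2 - 2

First, the degree is 2 — a generic line meets the surface in up to 2 points.
Then, from the visible intercepts: the y-axis gridline crossings are at y ∈ {-1, 1}; no z-intercept at any integer in the box.
Finally, putting this together gives p.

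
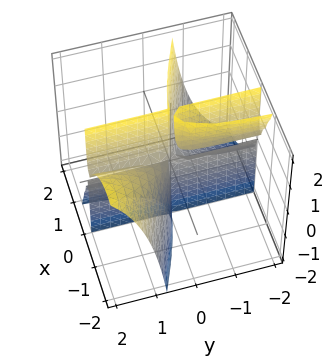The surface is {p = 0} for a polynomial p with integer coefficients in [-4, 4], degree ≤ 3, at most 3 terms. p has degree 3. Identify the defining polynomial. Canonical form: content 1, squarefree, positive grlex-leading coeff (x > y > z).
First, I count 2 distinct pieces. Treating them together as one polynomial.
Then, deg p = 3. No degree-2 surface has this shape.
Next, checking where it meets the axes: one x-axis crossing is at x = 0; every point of the z-axis in the box is on the surface.
Finally, assembling these constraints gives the stated polynomial.

x^3 + 2*x^2*y + x*y*z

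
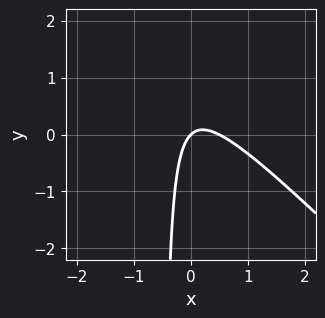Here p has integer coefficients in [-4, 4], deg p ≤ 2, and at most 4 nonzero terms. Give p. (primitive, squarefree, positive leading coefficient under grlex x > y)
(a) deg p = 2. No degree-1 curve has this shape.
(b) From the axis intercepts and sections: it crosses the y-axis at the gridline y = 0; one x-axis crossing is at x = 0.
(c) Matching integer coefficients to the picture gives p.

2*x^2 + 2*x*y - x + y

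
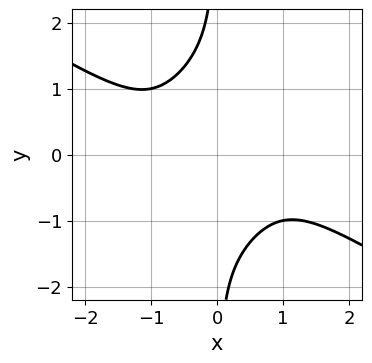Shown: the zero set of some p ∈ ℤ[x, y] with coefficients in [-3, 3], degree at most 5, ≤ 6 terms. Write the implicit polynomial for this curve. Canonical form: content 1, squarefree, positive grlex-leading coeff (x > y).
1. deg p = 4.
2. Observable constraints: no y-intercept at any integer in the box; the curve avoids every integer x-axis point in the box.
3. These observations pin down the coefficients.

2*x^4 + 2*x^3*y - x^2*y^2 + 2*x*y^3 + 3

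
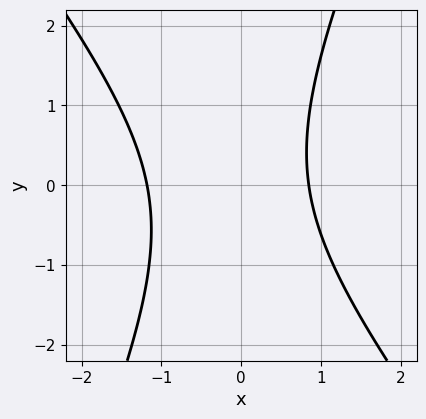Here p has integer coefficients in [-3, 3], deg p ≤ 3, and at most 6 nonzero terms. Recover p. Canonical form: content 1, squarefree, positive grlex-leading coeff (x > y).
(a) Degree: no degree-1 curve has this shape, so deg p = 2.
(b) Against the integer gridlines: it misses every integer gridline on the y-axis.
(c) Fitting integer coefficients to these (and the overall shape) gives p.

3*x^2 + x*y - y^2 + x - 3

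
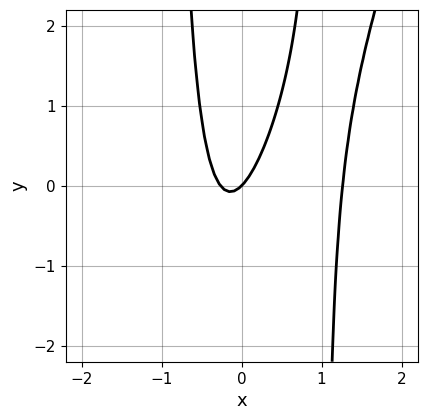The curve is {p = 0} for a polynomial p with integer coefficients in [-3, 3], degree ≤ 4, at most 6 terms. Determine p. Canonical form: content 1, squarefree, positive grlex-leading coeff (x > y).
3*x^3 - x^2*y - 3*x^2 - x + y

(a) deg p = 3. The shape is more complex than any degree-2 curve.
(b) From the visible intercepts: it crosses the y-axis at the gridline y = 0; one x-axis crossing is at x = 0.
(c) Matching integer coefficients to the picture gives p.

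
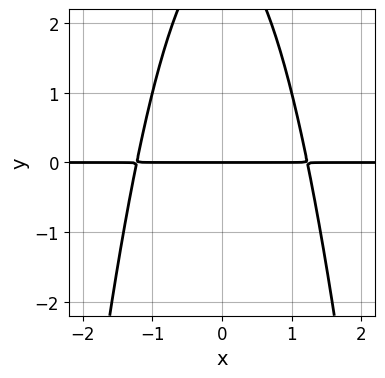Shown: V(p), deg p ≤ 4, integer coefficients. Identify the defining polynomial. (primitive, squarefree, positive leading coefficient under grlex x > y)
2*x^2*y + y^2 - 3*y

First, the degree is 3 — no degree-2 curve has this shape.
Next, symmetries: it's symmetric under x → −x, forcing even powers of x.
Next, reading off the gridlines: it crosses the y-axis at the gridline y = 0; the visible x-axis segment lies entirely on the curve.
Finally, putting this together gives p.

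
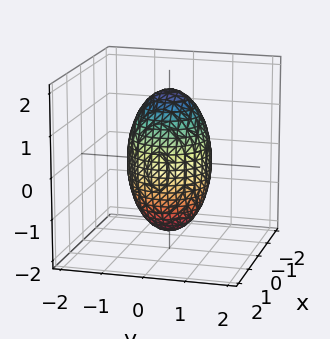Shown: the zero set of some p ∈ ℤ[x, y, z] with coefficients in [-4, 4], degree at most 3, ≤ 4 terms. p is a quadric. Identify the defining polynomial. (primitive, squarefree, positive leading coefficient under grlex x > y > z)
1. deg p = 2. A closed, bounded, convex surface; a quadric.
2. Symmetries: the z ↦ −z reflection is a symmetry, so z appears only in even powers; the z-axis is an axis of rotation, so x and y enter only as x² + y².
3. Observable constraints: the y-axis gridline crossings are at y ∈ {-1, 1}; the x-axis gridline crossings are at x ∈ {-1, 1}; a circular section at z = 0 has radius exactly 1.
4. Matching integer coefficients to the picture gives p.

3*x^2 + 3*y^2 + z^2 - 3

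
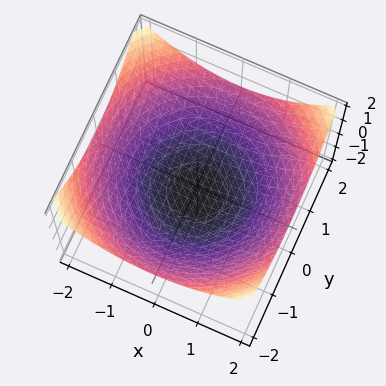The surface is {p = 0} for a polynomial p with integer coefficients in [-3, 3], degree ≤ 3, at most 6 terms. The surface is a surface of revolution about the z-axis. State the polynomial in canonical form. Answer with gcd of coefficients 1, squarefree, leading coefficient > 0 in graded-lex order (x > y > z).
x^2 + y^2 - 3*z - 2

The degree is 2 — no degree-1 surface has this shape.
Symmetries: the surface is invariant under rotation about z: p = q(x² + y², z).
Checking where it meets the axes: a circular section at z = 0 has radius between 1 and 2.
These observations pin down the coefficients.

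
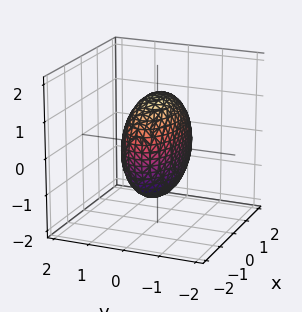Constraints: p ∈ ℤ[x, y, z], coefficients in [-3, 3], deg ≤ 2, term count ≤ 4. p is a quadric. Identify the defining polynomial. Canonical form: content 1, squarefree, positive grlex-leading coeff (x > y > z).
1. deg p = 2. Bounded and convex; a quadric.
2. Symmetries: it's symmetric under z → −z, forcing even powers of z; it's symmetric under x → −x, forcing even powers of x; it's symmetric under y → −y, forcing even powers of y.
3. These observations pin down the coefficients.

x^2 + 3*y^2 + z^2 - 2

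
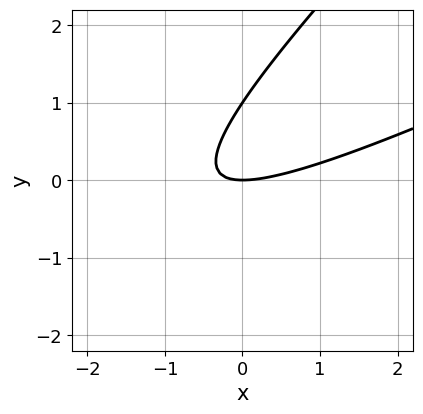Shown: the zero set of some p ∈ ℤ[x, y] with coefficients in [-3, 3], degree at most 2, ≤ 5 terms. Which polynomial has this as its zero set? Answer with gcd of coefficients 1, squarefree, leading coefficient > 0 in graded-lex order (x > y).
First, deg p = 2. The shape is more complex than any degree-1 curve.
Next, observable constraints: it crosses the x-axis at the gridline x = 0; among the integer gridlines, it crosses the y-axis at y ∈ {0, 1}.
Finally, together with the visible shape, these determine p as stated.

x^2 - 3*x*y + 2*y^2 - 2*y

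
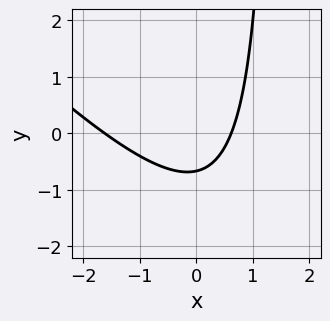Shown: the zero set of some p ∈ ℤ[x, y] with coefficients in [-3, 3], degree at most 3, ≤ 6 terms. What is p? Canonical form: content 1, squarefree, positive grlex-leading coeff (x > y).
First, deg p = 2. No degree-1 curve has this shape.
Finally, solving for integer coefficients yields p as stated.

2*x^2 + 2*x*y + 2*x - 3*y - 2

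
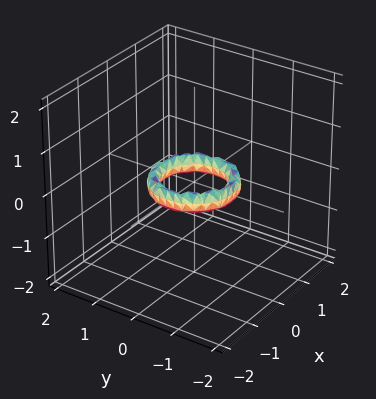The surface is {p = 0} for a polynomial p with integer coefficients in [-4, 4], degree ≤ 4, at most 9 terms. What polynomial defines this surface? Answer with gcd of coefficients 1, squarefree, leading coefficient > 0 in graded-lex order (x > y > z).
(a) The degree is 4 — the shape is more complex than any degree-3 surface.
(b) Symmetries: every cross-section ⟂ z is a circle, so x, y appear only via x² + y².
(c) Checking where it meets the axes: among the integer gridlines, it crosses the y-axis at y ∈ {-1, 1}; the surface avoids every integer z-axis point in the box.
(d) Solving for integer coefficients yields p as stated. Check: (-1, 0, 0) on the x-axis lies on the surface, and p(-1, 0, 0) = 0. ✓

2*x^4 + 4*x^2*y^2 + 2*y^4 - 3*x^2 - 3*y^2 + 2*z^2 + 1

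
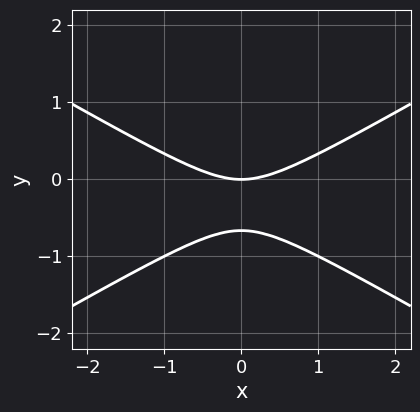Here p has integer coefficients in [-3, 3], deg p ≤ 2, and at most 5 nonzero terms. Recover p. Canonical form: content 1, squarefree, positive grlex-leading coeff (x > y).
x^2 - 3*y^2 - 2*y

The degree is 2 — the shape is more complex than any degree-1 curve.
Symmetries: it's symmetric under x → −x, forcing even powers of x.
From the visible intercepts: it meets the x-axis at x = 0 (among the integer gridlines); it meets the y-axis at y = 0 (among the integer gridlines).
Fitting integer coefficients to these (and the overall shape) gives p.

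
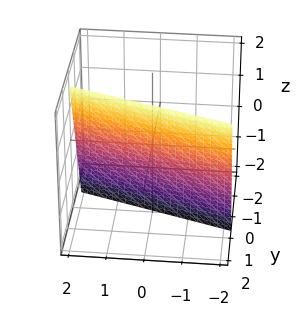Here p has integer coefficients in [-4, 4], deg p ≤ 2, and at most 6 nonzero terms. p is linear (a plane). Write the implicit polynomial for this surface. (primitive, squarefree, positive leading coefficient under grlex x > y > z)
x + 3*y - z - 2

deg p = 1.
Reading off the gridlines: it crosses the z-axis at the gridline z = -2; one x-axis crossing is at x = 2.
Solving for integer coefficients yields p as stated.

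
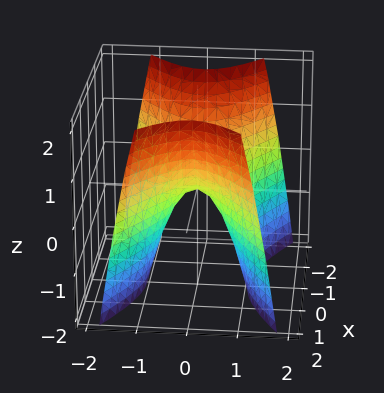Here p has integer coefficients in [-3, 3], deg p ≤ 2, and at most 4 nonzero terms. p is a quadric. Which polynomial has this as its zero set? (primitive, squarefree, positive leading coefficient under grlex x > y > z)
(a) The degree is 2 — a saddle surface; a quadric.
(b) Symmetries: it's symmetric under x → −x, forcing even powers of x; mirror symmetry y ↦ −y ⇒ only even powers of y.
(c) Observable constraints: it meets the z-axis at z = 0 (among the integer gridlines); one y-axis crossing is at y = 0.
(d) Matching integer coefficients to the picture gives p.

x^2 - 2*y^2 - z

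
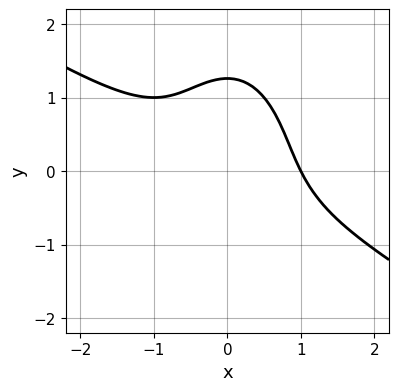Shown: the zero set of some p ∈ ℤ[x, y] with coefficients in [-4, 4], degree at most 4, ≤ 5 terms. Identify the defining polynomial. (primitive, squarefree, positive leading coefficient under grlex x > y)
2*x^3 + 3*x^2*y + y^3 - 2

1. Degree: no degree-2 curve has this shape, so deg p = 3.
2. From the axis intercepts and sections: one x-axis crossing is at x = 1.
3. Fitting integer coefficients to these (and the overall shape) gives p.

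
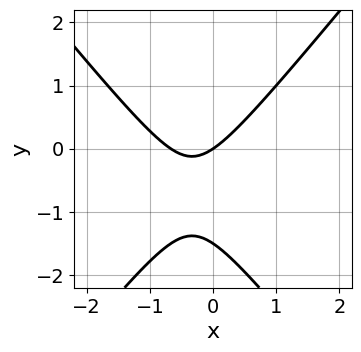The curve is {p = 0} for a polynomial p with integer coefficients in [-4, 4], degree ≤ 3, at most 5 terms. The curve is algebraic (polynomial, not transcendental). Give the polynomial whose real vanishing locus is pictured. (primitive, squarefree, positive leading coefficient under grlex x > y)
deg p = 2. A generic line meets the curve in up to 2 points.
Against the integer gridlines: it crosses the x-axis at the gridline x = 0; it crosses the y-axis at the gridline y = 0.
Putting this together gives p.

3*x^2 - 2*y^2 + 2*x - 3*y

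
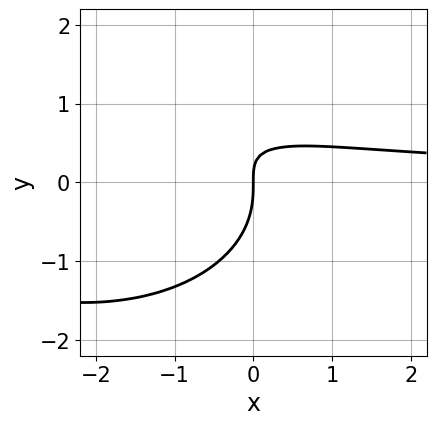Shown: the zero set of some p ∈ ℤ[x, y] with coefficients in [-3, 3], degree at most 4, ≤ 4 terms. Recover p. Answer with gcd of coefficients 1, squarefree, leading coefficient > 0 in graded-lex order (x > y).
x^2*y + 2*y^3 + 3*x*y - 2*x

The degree is 3 — no degree-2 curve has this shape.
From the axis intercepts and sections: one x-axis crossing is at x = 0; it crosses the y-axis at the gridline y = 0.
Solving for integer coefficients yields p as stated.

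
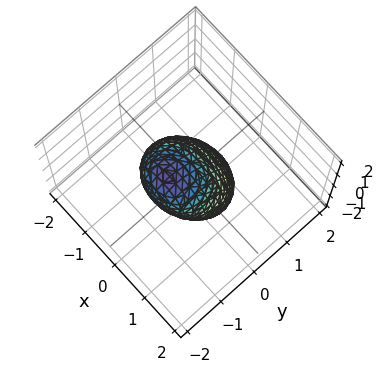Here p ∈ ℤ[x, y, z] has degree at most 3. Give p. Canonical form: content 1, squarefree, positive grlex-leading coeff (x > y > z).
(a) deg p = 2.
(b) Checking where it meets the axes: the x-axis gridline crossings are at x ∈ {-1, 1}.
(c) Putting this together gives p.

2*x^2 + 3*y^2 + 2*y*z + z^2 - 2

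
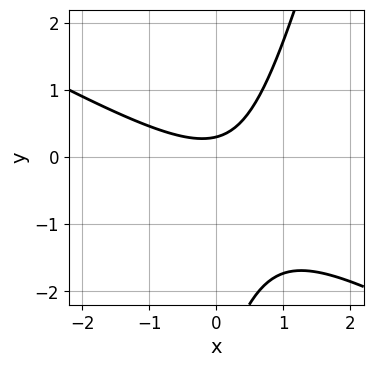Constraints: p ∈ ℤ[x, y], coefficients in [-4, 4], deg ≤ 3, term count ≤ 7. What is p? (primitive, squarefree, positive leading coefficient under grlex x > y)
(a) Degree: the shape is more complex than any degree-1 curve, so deg p = 2.
(b) Observable constraints: it misses every integer gridline on the x-axis.
(c) Fitting integer coefficients to these (and the overall shape) gives p.

2*x^2 + 3*x*y - y^2 - 3*y + 1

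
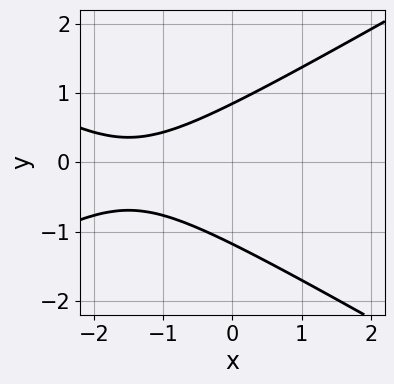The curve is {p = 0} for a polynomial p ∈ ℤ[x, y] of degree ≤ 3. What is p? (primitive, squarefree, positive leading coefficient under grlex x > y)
x^2 - 3*y^2 + 3*x - y + 3

Degree: no degree-1 curve has this shape, so deg p = 2.
Observable constraints: the curve avoids every integer x-axis point in the box.
Solving for integer coefficients yields p as stated.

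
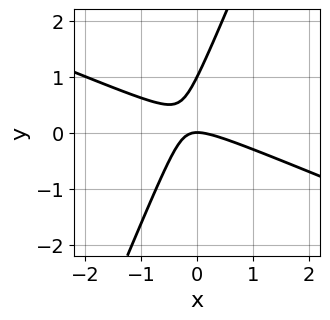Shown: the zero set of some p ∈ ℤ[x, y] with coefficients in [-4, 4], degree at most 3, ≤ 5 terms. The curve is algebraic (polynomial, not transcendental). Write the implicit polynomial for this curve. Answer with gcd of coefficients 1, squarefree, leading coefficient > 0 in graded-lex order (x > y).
x^2 + 2*x*y - y^2 + y

Degree: no degree-1 curve has this shape, so deg p = 2.
From the axis intercepts and sections: it meets the x-axis at x = 0 (among the integer gridlines); the y-axis gridline crossings are at y ∈ {0, 1}.
Putting this together gives p.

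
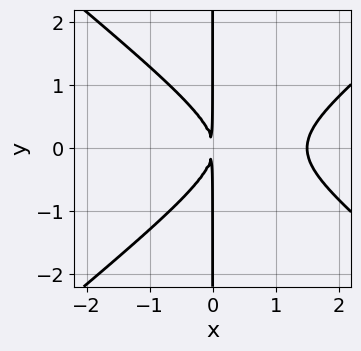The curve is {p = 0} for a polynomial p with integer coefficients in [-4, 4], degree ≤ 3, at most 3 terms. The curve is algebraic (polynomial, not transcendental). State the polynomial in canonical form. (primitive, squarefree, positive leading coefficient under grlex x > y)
1. Degree: the shape is more complex than any degree-2 curve, so deg p = 3.
2. Symmetries: the y ↦ −y reflection is a symmetry, so y appears only in even powers.
3. From the visible intercepts: every point of the y-axis in the box is on the curve.
4. These observations pin down the coefficients.

2*x^3 - 3*x*y^2 - 3*x^2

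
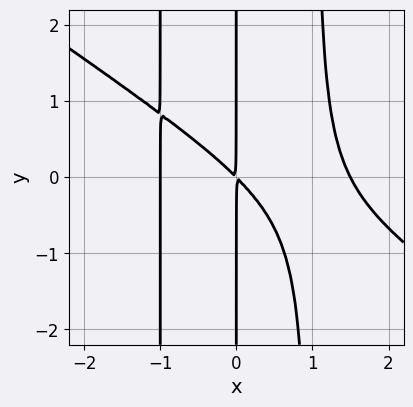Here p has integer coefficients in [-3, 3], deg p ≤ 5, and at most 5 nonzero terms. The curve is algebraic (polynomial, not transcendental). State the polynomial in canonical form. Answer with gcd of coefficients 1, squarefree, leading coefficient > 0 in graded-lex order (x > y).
2*x^4 + 3*x^3*y - x^3 - 3*x^2 - 3*x*y

1. The degree is 4 — the shape is more complex than any degree-3 curve.
2. Checking where it meets the axes: it meets the x-axis at x = -1 (among the integer gridlines); the visible y-axis segment lies entirely on the curve.
3. The integer polynomial consistent with all of this is the stated p.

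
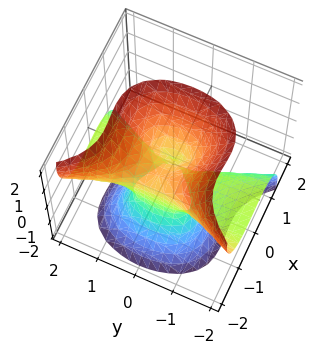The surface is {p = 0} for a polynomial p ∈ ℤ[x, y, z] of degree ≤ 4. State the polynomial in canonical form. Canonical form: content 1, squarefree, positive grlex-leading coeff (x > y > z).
3*x^3 + 2*y^2*z - z^3 + 3*x^2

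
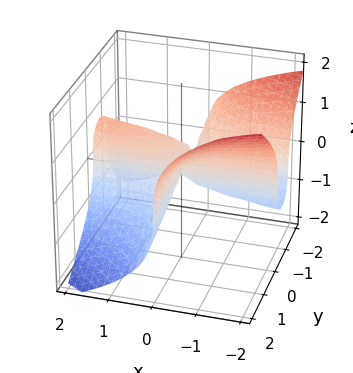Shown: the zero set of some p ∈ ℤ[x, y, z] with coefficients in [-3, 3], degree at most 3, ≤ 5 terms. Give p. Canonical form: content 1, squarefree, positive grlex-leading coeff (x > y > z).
First, the degree is 3 — no degree-2 surface has this shape.
Next, against the integer gridlines: it meets the z-axis at z = 0 (among the integer gridlines); every point of the x-axis in the box is on the surface; every point of the y-axis in the box is on the surface.
Finally, solving for integer coefficients yields p as stated.

x*y^2 + z^3 + x*y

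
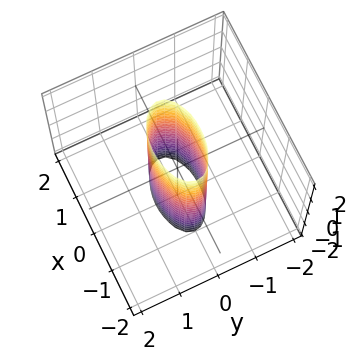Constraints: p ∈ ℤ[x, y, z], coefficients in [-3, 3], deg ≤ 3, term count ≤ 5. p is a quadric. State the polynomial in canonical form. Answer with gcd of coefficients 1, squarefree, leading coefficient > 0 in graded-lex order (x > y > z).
First, deg p = 2. Constant cross-section along one axis; a quadric.
Next, symmetries: mirror symmetry x ↦ −x ⇒ only even powers of x; the z ↦ −z reflection is a symmetry, so z appears only in even powers; it's symmetric under y → −y, forcing even powers of y.
Next, observable constraints: it misses every integer gridline on the z-axis; the x-axis gridline crossings are at x ∈ {-1, 1}.
Finally, these observations pin down the coefficients.

x^2 + 3*y^2 - 1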